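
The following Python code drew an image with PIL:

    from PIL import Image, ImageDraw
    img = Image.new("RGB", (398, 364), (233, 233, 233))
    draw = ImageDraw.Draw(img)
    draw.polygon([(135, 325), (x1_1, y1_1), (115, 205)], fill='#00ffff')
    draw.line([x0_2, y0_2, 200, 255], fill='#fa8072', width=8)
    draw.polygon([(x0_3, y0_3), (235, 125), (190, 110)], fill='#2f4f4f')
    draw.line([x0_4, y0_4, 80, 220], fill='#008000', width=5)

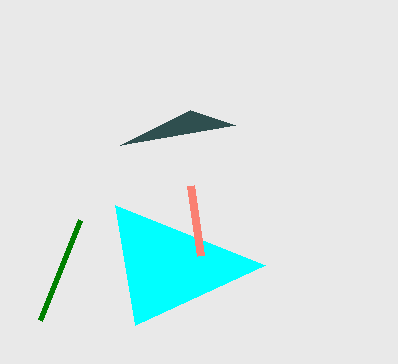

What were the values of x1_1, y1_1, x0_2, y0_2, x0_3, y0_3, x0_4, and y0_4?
x1_1 = 265
y1_1 = 265
x0_2 = 190
y0_2 = 185
x0_3 = 120
y0_3 = 145
x0_4 = 40
y0_4 = 320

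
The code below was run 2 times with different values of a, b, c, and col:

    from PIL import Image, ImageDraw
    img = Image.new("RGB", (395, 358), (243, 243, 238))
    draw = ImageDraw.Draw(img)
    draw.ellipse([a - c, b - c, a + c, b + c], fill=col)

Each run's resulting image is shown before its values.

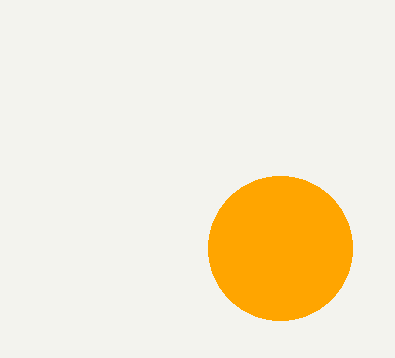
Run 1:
a = 280; b = 248; c = 72; col = 'orange'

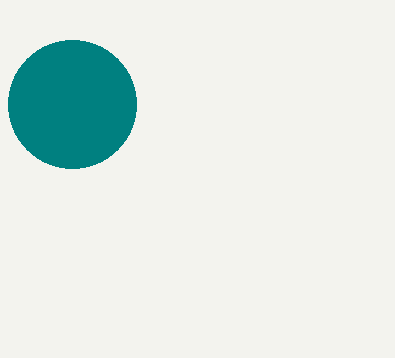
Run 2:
a = 72; b = 104; c = 64; col = 'teal'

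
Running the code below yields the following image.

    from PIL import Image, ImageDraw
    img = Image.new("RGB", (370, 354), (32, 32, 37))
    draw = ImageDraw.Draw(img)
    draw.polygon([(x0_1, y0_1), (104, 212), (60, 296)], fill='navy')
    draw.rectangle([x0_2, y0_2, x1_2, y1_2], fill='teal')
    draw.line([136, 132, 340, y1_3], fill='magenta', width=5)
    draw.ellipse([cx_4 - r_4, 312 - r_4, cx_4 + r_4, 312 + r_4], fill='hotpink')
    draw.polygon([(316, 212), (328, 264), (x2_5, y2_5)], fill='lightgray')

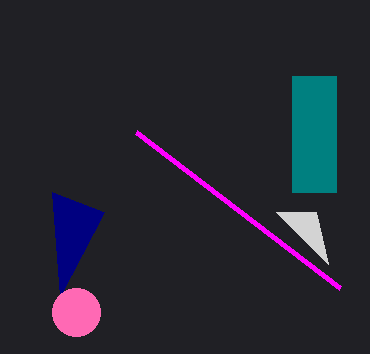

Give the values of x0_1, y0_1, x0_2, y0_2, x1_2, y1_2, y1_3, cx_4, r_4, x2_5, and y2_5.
x0_1 = 52, y0_1 = 192, x0_2 = 292, y0_2 = 76, x1_2 = 336, y1_2 = 192, y1_3 = 288, cx_4 = 76, r_4 = 24, x2_5 = 276, y2_5 = 212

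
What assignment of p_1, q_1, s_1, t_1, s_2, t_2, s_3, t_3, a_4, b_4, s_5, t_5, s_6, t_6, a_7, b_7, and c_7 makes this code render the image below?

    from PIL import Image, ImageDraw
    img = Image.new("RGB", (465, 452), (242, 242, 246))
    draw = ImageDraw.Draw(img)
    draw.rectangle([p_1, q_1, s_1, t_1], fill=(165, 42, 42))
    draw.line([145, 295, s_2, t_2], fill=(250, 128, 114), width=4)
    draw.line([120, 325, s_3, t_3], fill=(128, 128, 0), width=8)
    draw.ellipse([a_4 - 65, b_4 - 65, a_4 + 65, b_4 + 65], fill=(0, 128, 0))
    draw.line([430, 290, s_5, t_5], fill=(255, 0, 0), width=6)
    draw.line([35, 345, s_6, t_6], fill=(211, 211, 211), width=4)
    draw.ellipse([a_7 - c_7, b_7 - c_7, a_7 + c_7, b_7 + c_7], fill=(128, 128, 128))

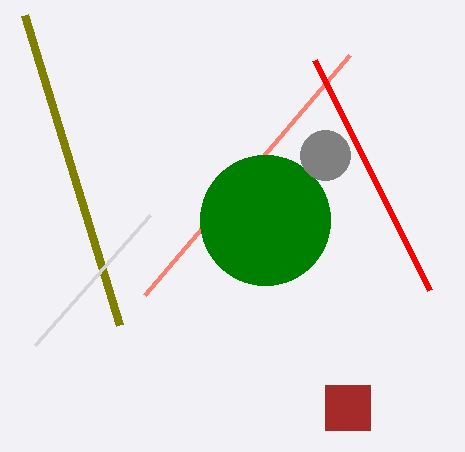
p_1 = 325; q_1 = 385; s_1 = 370; t_1 = 430; s_2 = 350; t_2 = 55; s_3 = 25; t_3 = 15; a_4 = 265; b_4 = 220; s_5 = 315; t_5 = 60; s_6 = 150; t_6 = 215; a_7 = 325; b_7 = 155; c_7 = 25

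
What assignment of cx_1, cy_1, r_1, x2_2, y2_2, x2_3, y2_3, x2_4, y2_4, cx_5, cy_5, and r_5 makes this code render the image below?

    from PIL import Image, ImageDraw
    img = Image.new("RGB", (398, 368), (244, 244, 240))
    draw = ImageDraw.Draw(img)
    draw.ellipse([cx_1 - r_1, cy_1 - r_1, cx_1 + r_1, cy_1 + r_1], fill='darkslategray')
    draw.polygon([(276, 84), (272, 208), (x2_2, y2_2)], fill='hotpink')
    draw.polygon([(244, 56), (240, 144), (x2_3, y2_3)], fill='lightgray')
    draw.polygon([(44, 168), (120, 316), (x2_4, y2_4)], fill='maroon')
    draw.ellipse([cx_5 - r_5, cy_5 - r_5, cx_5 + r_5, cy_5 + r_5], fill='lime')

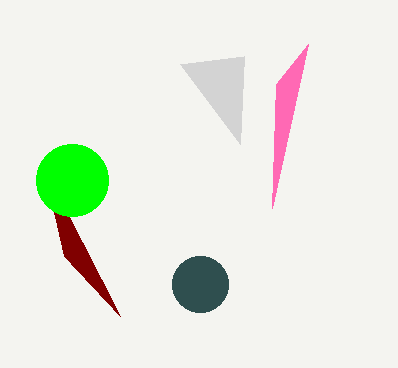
cx_1 = 200; cy_1 = 284; r_1 = 28; x2_2 = 308; y2_2 = 44; x2_3 = 180; y2_3 = 64; x2_4 = 64; y2_4 = 256; cx_5 = 72; cy_5 = 180; r_5 = 36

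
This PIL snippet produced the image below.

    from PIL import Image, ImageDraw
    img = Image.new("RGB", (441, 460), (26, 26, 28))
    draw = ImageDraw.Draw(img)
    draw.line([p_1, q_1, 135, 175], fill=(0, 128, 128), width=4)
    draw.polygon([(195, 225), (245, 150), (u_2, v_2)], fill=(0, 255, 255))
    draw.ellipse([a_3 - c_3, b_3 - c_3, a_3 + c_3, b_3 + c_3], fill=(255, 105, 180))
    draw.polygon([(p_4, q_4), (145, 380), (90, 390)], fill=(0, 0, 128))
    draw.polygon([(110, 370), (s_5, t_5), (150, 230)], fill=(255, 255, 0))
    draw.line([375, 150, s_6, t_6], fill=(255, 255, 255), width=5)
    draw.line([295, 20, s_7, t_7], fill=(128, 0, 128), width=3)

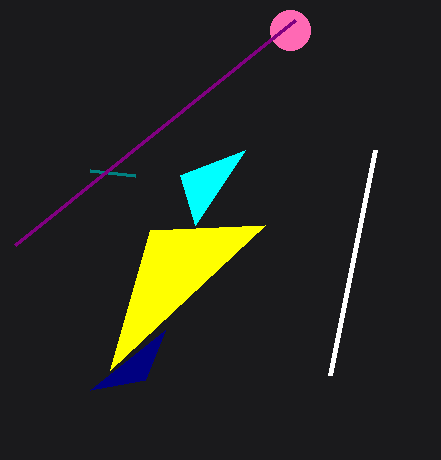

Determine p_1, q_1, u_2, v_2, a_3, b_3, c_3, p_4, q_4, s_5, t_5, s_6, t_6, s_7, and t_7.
p_1 = 90, q_1 = 170, u_2 = 180, v_2 = 175, a_3 = 290, b_3 = 30, c_3 = 20, p_4 = 165, q_4 = 330, s_5 = 265, t_5 = 225, s_6 = 330, t_6 = 375, s_7 = 15, t_7 = 245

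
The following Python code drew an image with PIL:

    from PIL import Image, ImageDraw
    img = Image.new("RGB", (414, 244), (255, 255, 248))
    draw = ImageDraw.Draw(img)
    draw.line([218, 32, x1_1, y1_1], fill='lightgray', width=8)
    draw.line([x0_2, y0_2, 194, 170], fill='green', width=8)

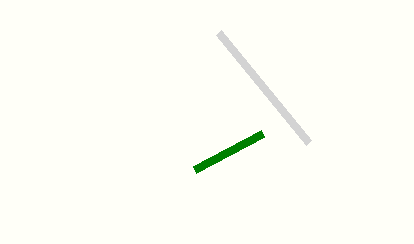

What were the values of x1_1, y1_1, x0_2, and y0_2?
x1_1 = 308
y1_1 = 142
x0_2 = 262
y0_2 = 134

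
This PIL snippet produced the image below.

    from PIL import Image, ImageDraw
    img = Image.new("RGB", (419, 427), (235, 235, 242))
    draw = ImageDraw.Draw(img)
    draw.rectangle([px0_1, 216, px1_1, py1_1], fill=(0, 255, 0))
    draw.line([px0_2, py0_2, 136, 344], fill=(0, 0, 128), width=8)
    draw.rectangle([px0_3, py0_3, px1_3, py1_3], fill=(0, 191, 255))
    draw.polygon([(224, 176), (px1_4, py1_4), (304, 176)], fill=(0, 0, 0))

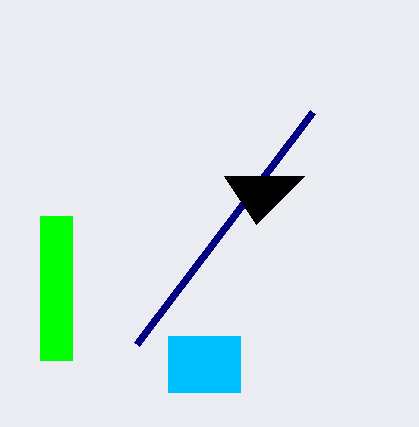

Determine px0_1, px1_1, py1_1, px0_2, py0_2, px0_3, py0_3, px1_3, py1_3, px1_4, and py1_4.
px0_1 = 40
px1_1 = 72
py1_1 = 360
px0_2 = 312
py0_2 = 112
px0_3 = 168
py0_3 = 336
px1_3 = 240
py1_3 = 392
px1_4 = 256
py1_4 = 224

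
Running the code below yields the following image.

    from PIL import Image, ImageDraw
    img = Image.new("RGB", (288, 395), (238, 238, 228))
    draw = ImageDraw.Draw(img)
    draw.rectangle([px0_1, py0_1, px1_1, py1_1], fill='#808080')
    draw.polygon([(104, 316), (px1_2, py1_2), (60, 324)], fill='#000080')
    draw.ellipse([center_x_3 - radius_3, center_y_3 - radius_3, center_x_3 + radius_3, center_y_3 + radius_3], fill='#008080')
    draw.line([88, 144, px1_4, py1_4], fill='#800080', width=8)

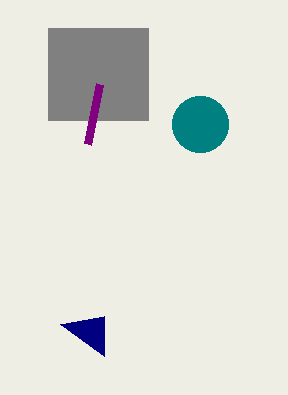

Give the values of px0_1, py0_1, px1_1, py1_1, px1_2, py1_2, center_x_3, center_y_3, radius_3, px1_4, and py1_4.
px0_1 = 48
py0_1 = 28
px1_1 = 148
py1_1 = 120
px1_2 = 104
py1_2 = 356
center_x_3 = 200
center_y_3 = 124
radius_3 = 28
px1_4 = 100
py1_4 = 84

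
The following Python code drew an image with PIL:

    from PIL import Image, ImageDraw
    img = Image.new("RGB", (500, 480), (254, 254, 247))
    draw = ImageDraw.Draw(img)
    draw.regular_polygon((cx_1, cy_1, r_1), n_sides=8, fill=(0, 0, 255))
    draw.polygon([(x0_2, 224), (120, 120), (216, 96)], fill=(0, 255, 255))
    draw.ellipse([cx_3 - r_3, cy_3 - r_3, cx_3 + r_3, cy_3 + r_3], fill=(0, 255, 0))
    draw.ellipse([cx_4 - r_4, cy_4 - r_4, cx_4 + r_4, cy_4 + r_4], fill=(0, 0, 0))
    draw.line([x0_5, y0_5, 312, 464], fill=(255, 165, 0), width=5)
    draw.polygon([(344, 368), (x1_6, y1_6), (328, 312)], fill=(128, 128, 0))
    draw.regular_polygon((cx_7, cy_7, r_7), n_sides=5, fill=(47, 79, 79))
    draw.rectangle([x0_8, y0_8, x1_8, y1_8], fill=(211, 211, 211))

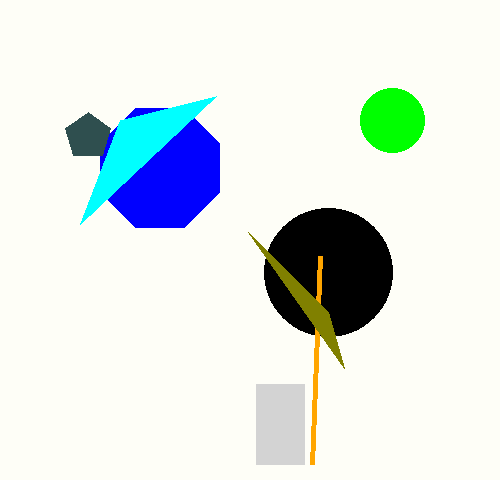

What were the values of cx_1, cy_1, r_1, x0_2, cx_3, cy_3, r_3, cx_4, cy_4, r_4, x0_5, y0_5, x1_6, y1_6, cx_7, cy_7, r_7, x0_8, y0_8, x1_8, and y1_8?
cx_1 = 160, cy_1 = 168, r_1 = 64, x0_2 = 80, cx_3 = 392, cy_3 = 120, r_3 = 32, cx_4 = 328, cy_4 = 272, r_4 = 64, x0_5 = 320, y0_5 = 256, x1_6 = 248, y1_6 = 232, cx_7 = 88, cy_7 = 136, r_7 = 24, x0_8 = 256, y0_8 = 384, x1_8 = 304, y1_8 = 464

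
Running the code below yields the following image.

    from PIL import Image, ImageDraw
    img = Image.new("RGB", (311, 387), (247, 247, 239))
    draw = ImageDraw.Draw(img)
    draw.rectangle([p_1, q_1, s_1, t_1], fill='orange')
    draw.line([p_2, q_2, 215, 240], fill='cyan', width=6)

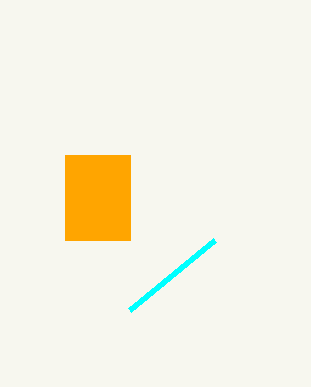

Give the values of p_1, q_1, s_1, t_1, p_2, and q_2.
p_1 = 65
q_1 = 155
s_1 = 130
t_1 = 240
p_2 = 130
q_2 = 310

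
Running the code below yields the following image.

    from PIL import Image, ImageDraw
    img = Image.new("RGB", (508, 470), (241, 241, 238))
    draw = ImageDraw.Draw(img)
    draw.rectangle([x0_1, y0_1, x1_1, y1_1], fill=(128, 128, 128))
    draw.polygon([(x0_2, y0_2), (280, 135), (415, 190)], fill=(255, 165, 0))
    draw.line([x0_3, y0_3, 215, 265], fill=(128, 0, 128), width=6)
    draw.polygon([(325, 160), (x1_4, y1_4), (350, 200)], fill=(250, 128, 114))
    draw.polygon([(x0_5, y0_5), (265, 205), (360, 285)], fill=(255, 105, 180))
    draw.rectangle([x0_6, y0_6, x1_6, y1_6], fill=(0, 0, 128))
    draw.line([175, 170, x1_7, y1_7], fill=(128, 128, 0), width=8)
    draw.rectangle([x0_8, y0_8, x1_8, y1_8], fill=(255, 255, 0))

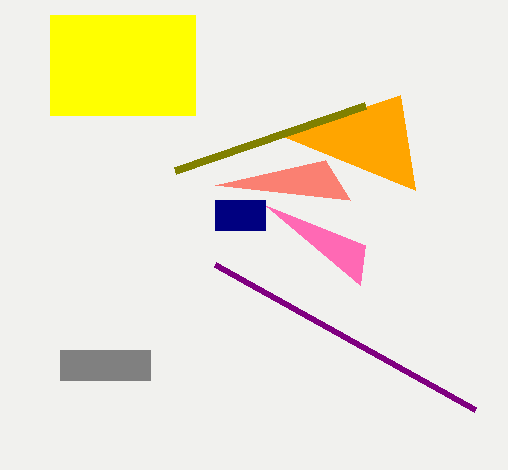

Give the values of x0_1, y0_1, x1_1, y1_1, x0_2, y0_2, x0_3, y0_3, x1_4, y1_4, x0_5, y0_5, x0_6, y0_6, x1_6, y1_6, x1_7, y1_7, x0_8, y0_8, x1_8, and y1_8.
x0_1 = 60
y0_1 = 350
x1_1 = 150
y1_1 = 380
x0_2 = 400
y0_2 = 95
x0_3 = 475
y0_3 = 410
x1_4 = 215
y1_4 = 185
x0_5 = 365
y0_5 = 245
x0_6 = 215
y0_6 = 200
x1_6 = 265
y1_6 = 230
x1_7 = 365
y1_7 = 105
x0_8 = 50
y0_8 = 15
x1_8 = 195
y1_8 = 115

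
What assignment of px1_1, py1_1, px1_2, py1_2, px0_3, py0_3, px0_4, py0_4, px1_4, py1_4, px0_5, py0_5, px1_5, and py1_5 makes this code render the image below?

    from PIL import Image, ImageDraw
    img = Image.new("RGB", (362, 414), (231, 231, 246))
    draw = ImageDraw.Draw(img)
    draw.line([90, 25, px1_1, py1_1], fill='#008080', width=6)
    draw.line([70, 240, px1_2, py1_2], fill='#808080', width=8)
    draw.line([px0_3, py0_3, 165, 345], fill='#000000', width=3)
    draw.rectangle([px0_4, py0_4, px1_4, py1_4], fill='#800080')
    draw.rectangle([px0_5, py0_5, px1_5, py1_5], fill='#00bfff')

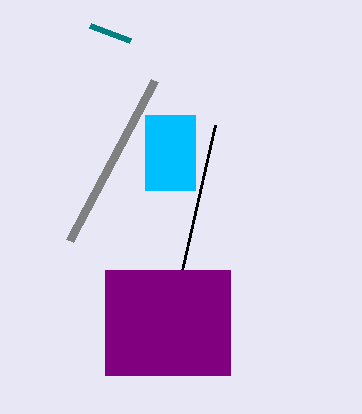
px1_1 = 130; py1_1 = 40; px1_2 = 155; py1_2 = 80; px0_3 = 215; py0_3 = 125; px0_4 = 105; py0_4 = 270; px1_4 = 230; py1_4 = 375; px0_5 = 145; py0_5 = 115; px1_5 = 195; py1_5 = 190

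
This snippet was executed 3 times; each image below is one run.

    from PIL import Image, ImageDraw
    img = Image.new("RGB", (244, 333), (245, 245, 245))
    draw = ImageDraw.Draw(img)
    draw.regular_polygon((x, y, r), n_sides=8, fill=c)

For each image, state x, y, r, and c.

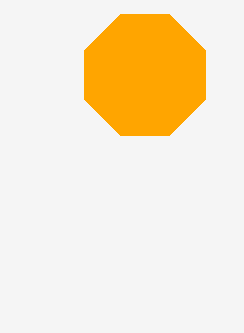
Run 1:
x = 145
y = 75
r = 65
c = 'orange'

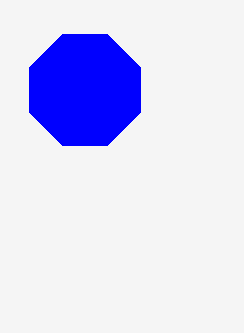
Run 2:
x = 85; y = 90; r = 60; c = 'blue'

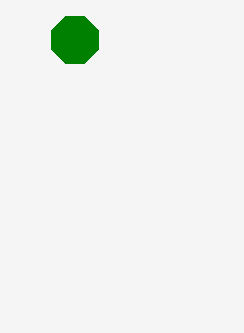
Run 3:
x = 75; y = 40; r = 25; c = 'green'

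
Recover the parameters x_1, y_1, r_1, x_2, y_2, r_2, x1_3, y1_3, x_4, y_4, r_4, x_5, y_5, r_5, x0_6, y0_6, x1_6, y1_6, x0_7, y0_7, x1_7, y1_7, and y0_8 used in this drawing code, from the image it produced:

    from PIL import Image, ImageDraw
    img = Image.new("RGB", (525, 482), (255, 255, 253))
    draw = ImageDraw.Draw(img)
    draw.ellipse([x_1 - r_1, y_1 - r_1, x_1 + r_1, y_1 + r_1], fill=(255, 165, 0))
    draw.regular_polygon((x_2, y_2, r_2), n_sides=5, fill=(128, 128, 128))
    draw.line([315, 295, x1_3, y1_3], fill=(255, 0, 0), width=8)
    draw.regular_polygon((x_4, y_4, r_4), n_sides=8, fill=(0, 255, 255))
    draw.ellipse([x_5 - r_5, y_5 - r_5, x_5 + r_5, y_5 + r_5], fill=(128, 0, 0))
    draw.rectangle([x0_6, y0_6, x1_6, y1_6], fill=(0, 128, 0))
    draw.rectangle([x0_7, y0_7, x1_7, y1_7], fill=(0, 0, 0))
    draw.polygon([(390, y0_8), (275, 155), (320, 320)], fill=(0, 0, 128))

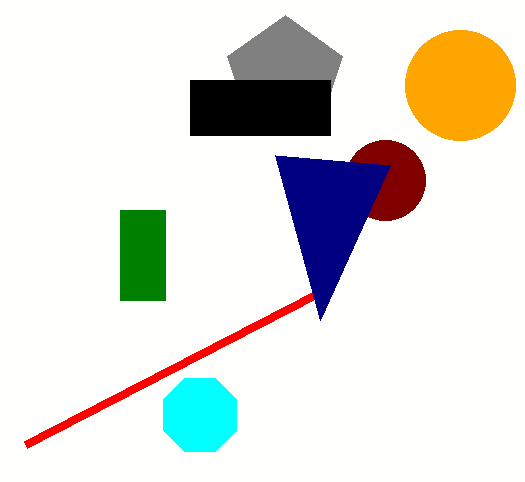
x_1 = 460
y_1 = 85
r_1 = 55
x_2 = 285
y_2 = 75
r_2 = 60
x1_3 = 25
y1_3 = 445
x_4 = 200
y_4 = 415
r_4 = 40
x_5 = 385
y_5 = 180
r_5 = 40
x0_6 = 120
y0_6 = 210
x1_6 = 165
y1_6 = 300
x0_7 = 190
y0_7 = 80
x1_7 = 330
y1_7 = 135
y0_8 = 165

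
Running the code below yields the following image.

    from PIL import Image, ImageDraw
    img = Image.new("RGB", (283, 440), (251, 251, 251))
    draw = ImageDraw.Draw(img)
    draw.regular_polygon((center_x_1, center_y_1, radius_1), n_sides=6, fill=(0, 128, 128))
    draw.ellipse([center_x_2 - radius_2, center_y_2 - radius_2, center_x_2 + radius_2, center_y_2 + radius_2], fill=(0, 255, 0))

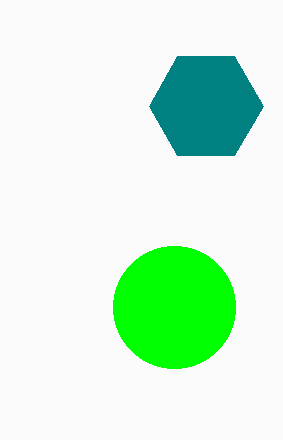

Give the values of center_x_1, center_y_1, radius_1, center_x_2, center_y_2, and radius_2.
center_x_1 = 206
center_y_1 = 106
radius_1 = 57
center_x_2 = 174
center_y_2 = 307
radius_2 = 61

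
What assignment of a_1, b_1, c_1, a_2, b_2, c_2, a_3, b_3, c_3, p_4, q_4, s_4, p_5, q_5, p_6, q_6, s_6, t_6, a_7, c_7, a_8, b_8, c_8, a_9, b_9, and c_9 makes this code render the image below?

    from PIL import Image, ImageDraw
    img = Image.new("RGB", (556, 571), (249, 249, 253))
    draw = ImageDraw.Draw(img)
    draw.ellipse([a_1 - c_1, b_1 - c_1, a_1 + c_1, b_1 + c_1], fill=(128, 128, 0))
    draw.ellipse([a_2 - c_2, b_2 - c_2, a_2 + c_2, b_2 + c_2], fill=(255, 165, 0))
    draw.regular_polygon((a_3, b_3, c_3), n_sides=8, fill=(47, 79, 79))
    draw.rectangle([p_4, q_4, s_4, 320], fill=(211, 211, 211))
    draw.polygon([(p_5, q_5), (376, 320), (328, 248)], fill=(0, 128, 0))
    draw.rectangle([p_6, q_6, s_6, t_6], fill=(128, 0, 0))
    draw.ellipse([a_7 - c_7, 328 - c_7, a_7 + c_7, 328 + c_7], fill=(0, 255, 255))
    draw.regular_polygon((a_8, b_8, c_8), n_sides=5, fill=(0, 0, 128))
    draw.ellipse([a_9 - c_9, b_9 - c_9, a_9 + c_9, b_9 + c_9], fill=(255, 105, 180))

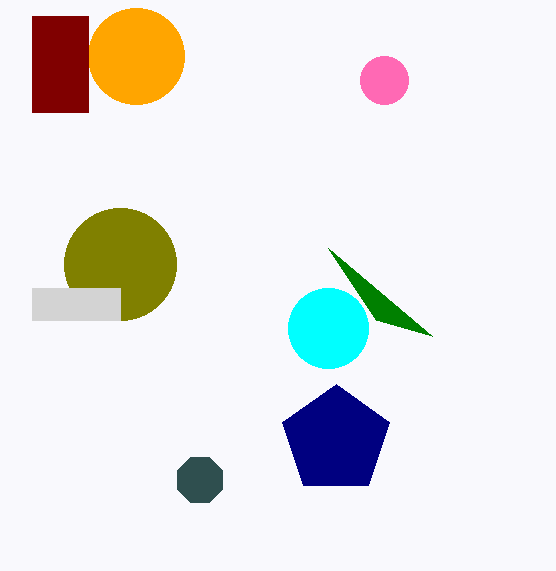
a_1 = 120; b_1 = 264; c_1 = 56; a_2 = 136; b_2 = 56; c_2 = 48; a_3 = 200; b_3 = 480; c_3 = 24; p_4 = 32; q_4 = 288; s_4 = 120; p_5 = 432; q_5 = 336; p_6 = 32; q_6 = 16; s_6 = 88; t_6 = 112; a_7 = 328; c_7 = 40; a_8 = 336; b_8 = 440; c_8 = 56; a_9 = 384; b_9 = 80; c_9 = 24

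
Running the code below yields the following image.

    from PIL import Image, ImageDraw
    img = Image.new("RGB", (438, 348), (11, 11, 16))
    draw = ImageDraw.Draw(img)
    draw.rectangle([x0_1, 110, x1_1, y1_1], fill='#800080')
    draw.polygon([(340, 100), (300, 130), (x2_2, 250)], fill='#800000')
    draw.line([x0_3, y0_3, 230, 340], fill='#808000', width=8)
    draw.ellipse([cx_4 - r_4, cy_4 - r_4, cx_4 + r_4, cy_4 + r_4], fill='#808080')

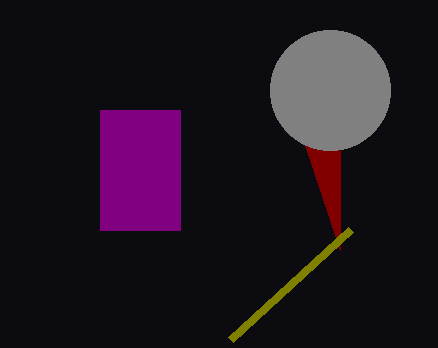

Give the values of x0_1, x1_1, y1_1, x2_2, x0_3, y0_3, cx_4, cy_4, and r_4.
x0_1 = 100, x1_1 = 180, y1_1 = 230, x2_2 = 340, x0_3 = 350, y0_3 = 230, cx_4 = 330, cy_4 = 90, r_4 = 60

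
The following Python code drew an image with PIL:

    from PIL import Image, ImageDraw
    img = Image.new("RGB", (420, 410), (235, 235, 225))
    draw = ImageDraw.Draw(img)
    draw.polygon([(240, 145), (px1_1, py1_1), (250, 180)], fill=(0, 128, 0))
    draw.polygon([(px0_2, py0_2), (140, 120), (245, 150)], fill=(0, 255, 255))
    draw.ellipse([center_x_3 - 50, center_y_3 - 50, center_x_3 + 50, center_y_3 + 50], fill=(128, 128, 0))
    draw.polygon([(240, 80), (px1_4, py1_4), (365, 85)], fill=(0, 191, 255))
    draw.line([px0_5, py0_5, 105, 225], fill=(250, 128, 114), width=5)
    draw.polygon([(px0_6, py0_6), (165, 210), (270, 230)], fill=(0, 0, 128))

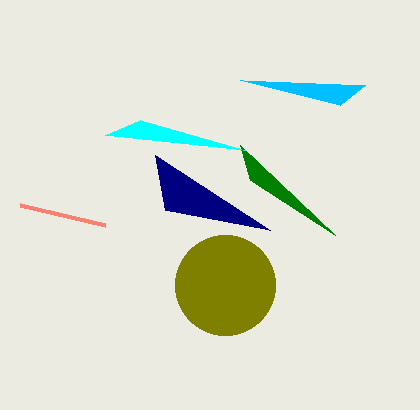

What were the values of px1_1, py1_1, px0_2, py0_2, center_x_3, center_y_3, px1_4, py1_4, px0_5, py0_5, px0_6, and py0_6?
px1_1 = 335
py1_1 = 235
px0_2 = 105
py0_2 = 135
center_x_3 = 225
center_y_3 = 285
px1_4 = 340
py1_4 = 105
px0_5 = 20
py0_5 = 205
px0_6 = 155
py0_6 = 155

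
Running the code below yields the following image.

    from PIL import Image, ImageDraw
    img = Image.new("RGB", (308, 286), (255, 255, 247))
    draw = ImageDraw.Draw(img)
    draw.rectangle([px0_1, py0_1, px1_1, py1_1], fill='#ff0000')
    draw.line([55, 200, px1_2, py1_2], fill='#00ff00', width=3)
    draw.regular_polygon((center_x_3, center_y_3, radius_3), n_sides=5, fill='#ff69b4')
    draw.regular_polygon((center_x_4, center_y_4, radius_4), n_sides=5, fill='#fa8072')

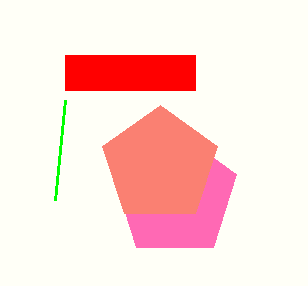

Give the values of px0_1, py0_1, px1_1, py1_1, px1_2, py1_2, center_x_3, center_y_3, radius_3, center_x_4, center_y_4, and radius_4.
px0_1 = 65, py0_1 = 55, px1_1 = 195, py1_1 = 90, px1_2 = 65, py1_2 = 100, center_x_3 = 175, center_y_3 = 195, radius_3 = 65, center_x_4 = 160, center_y_4 = 165, radius_4 = 60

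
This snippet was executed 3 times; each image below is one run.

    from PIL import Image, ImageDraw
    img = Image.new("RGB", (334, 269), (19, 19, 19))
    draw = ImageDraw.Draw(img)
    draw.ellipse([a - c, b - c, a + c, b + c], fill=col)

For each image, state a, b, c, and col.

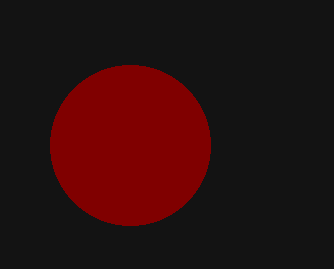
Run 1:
a = 130; b = 145; c = 80; col = 'maroon'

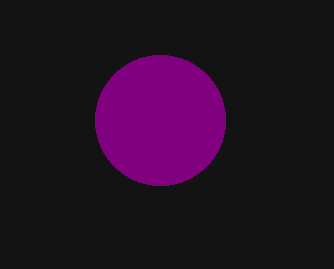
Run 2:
a = 160
b = 120
c = 65
col = 'purple'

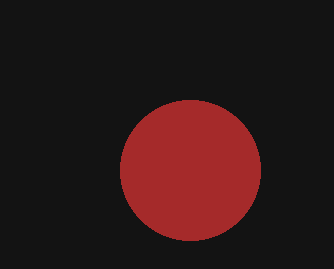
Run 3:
a = 190; b = 170; c = 70; col = 'brown'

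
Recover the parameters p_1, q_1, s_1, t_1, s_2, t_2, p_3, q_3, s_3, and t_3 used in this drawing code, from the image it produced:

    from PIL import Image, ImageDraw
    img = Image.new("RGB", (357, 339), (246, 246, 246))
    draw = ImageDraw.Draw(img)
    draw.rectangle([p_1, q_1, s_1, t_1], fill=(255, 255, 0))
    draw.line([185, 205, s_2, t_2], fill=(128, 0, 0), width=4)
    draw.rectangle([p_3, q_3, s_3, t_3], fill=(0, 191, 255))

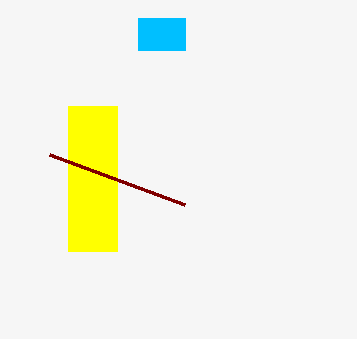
p_1 = 68; q_1 = 106; s_1 = 117; t_1 = 251; s_2 = 50; t_2 = 155; p_3 = 138; q_3 = 18; s_3 = 185; t_3 = 50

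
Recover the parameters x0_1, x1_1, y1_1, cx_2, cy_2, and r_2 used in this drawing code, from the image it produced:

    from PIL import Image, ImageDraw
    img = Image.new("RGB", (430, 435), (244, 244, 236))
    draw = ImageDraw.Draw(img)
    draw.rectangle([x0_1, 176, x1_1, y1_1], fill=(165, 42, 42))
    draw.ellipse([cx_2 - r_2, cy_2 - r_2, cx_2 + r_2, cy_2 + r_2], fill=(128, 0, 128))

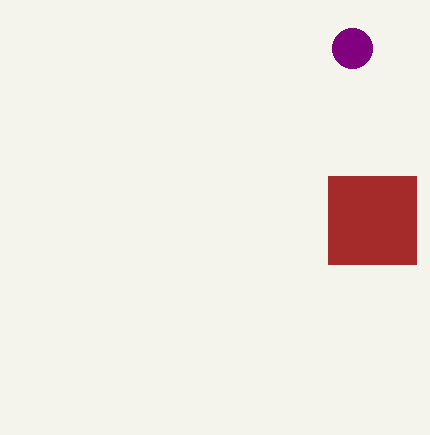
x0_1 = 328, x1_1 = 416, y1_1 = 264, cx_2 = 352, cy_2 = 48, r_2 = 20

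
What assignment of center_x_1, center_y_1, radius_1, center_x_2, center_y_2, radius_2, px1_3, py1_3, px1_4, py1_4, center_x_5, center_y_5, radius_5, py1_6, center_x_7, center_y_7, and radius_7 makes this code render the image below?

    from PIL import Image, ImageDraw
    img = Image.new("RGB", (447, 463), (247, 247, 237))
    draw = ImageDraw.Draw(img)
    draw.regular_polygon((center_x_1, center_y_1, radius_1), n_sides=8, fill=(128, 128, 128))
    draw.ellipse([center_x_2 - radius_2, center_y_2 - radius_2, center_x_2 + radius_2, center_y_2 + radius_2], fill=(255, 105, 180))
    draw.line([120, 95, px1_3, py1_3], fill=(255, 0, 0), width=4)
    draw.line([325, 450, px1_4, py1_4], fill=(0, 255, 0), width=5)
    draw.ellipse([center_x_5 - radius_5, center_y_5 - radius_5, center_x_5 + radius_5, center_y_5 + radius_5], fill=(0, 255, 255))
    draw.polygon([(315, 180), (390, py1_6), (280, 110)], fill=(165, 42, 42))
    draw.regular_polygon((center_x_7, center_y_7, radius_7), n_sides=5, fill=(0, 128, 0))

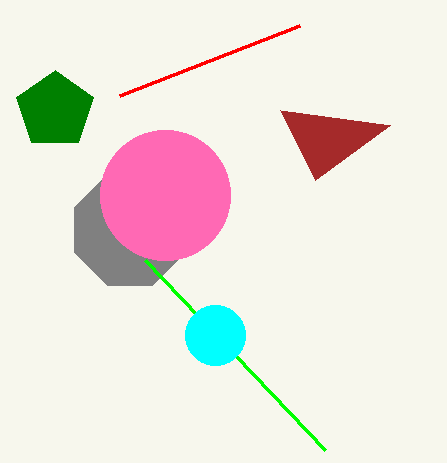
center_x_1 = 130; center_y_1 = 230; radius_1 = 60; center_x_2 = 165; center_y_2 = 195; radius_2 = 65; px1_3 = 300; py1_3 = 25; px1_4 = 145; py1_4 = 260; center_x_5 = 215; center_y_5 = 335; radius_5 = 30; py1_6 = 125; center_x_7 = 55; center_y_7 = 110; radius_7 = 40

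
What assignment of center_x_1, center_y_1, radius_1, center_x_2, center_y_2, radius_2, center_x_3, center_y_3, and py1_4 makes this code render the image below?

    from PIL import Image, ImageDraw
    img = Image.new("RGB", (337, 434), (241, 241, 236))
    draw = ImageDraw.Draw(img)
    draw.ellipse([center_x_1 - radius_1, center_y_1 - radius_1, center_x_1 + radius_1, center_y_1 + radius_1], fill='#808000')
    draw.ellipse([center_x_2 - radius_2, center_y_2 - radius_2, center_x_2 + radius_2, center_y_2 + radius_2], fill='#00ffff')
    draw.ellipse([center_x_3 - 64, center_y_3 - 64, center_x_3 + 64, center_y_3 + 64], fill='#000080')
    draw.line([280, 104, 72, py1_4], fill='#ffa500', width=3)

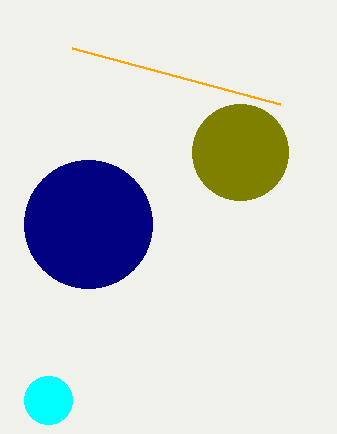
center_x_1 = 240; center_y_1 = 152; radius_1 = 48; center_x_2 = 48; center_y_2 = 400; radius_2 = 24; center_x_3 = 88; center_y_3 = 224; py1_4 = 48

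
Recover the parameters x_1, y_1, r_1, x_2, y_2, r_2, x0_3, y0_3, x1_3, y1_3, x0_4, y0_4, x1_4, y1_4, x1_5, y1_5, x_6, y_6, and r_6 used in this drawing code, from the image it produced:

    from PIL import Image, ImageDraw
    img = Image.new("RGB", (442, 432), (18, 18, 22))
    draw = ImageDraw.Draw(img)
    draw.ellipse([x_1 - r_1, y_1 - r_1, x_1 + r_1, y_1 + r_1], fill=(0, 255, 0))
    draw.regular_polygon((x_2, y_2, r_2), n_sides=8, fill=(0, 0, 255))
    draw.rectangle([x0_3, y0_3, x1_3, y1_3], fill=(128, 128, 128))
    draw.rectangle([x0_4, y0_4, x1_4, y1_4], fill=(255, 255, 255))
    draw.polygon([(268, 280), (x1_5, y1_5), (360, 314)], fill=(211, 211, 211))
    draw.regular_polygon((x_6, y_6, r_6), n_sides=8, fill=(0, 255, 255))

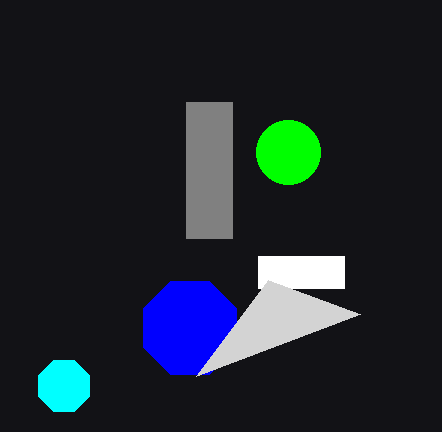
x_1 = 288, y_1 = 152, r_1 = 32, x_2 = 190, y_2 = 328, r_2 = 50, x0_3 = 186, y0_3 = 102, x1_3 = 232, y1_3 = 238, x0_4 = 258, y0_4 = 256, x1_4 = 344, y1_4 = 288, x1_5 = 196, y1_5 = 376, x_6 = 64, y_6 = 386, r_6 = 28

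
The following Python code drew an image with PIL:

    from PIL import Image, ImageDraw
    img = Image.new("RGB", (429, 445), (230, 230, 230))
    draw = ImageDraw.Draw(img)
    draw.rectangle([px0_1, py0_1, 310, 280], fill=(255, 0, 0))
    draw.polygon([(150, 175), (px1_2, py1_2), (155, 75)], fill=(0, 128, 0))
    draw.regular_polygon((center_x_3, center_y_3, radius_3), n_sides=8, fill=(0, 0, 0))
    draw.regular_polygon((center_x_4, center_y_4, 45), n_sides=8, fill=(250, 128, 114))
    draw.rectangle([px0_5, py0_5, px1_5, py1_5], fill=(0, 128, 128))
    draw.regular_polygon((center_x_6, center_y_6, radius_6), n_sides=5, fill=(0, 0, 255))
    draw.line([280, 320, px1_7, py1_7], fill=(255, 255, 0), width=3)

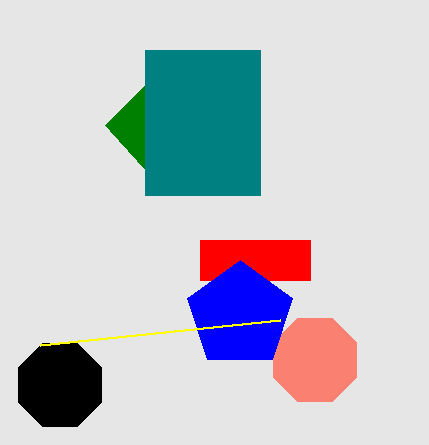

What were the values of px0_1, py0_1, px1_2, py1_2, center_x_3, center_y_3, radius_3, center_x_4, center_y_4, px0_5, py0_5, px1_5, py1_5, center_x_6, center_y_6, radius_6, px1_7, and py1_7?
px0_1 = 200
py0_1 = 240
px1_2 = 105
py1_2 = 125
center_x_3 = 60
center_y_3 = 385
radius_3 = 45
center_x_4 = 315
center_y_4 = 360
px0_5 = 145
py0_5 = 50
px1_5 = 260
py1_5 = 195
center_x_6 = 240
center_y_6 = 315
radius_6 = 55
px1_7 = 40
py1_7 = 345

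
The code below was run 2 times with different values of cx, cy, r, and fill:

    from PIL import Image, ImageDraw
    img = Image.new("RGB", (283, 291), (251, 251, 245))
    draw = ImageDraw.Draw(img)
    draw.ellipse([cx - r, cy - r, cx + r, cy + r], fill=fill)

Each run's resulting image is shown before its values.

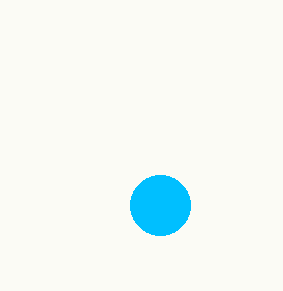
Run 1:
cx = 160; cy = 205; r = 30; fill = 'deepskyblue'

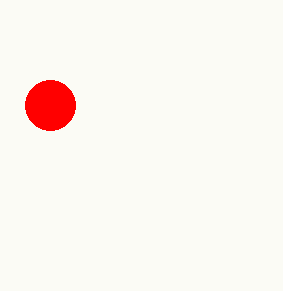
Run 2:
cx = 50; cy = 105; r = 25; fill = 'red'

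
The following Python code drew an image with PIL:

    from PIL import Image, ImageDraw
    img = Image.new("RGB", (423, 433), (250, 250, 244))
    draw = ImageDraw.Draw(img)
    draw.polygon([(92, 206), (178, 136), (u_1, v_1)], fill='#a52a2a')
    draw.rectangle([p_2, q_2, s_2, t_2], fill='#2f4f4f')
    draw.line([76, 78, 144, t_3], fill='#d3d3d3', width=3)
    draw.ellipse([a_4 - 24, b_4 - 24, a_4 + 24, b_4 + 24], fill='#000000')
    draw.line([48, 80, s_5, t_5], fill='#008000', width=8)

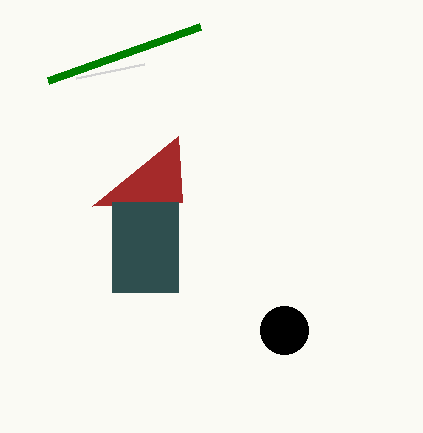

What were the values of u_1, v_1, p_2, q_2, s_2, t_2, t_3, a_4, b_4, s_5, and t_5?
u_1 = 182; v_1 = 202; p_2 = 112; q_2 = 202; s_2 = 178; t_2 = 292; t_3 = 64; a_4 = 284; b_4 = 330; s_5 = 200; t_5 = 26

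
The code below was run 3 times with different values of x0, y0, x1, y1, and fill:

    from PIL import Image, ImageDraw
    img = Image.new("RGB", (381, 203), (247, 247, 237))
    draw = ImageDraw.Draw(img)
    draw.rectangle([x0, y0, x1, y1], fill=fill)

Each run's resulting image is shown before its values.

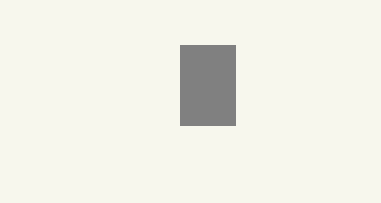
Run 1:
x0 = 180, y0 = 45, x1 = 235, y1 = 125, fill = 'gray'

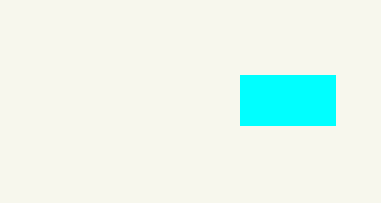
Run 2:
x0 = 240
y0 = 75
x1 = 335
y1 = 125
fill = 'cyan'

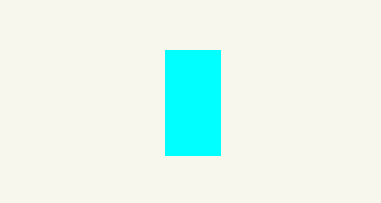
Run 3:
x0 = 165
y0 = 50
x1 = 220
y1 = 155
fill = 'cyan'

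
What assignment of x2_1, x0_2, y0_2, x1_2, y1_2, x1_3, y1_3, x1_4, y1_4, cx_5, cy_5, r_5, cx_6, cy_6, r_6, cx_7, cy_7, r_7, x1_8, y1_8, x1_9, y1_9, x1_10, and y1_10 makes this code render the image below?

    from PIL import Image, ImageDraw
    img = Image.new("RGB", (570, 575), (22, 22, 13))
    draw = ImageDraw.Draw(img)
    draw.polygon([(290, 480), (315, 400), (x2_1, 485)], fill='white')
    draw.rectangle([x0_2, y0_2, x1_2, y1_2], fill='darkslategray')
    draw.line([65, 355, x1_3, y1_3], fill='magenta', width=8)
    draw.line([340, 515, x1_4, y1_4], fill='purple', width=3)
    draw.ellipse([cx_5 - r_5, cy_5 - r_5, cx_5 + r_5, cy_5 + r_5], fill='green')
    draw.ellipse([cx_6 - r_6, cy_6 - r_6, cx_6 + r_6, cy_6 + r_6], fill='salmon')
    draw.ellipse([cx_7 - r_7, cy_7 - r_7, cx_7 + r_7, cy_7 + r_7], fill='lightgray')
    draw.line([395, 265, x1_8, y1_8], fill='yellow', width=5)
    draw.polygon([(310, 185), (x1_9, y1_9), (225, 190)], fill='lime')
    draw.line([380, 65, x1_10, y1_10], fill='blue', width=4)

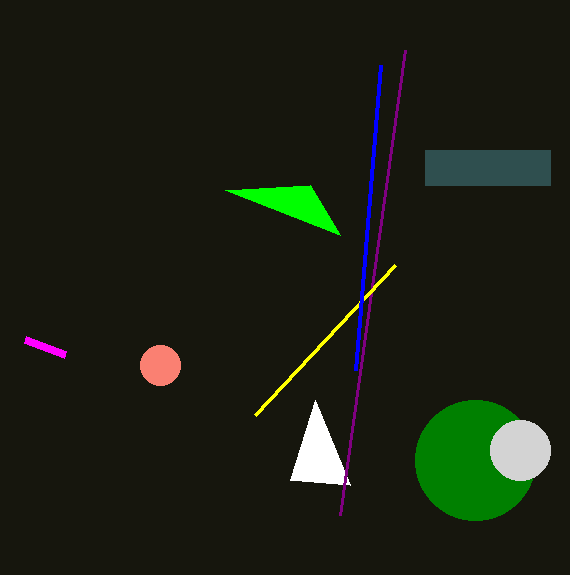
x2_1 = 350; x0_2 = 425; y0_2 = 150; x1_2 = 550; y1_2 = 185; x1_3 = 25; y1_3 = 340; x1_4 = 405; y1_4 = 50; cx_5 = 475; cy_5 = 460; r_5 = 60; cx_6 = 160; cy_6 = 365; r_6 = 20; cx_7 = 520; cy_7 = 450; r_7 = 30; x1_8 = 255; y1_8 = 415; x1_9 = 340; y1_9 = 235; x1_10 = 355; y1_10 = 370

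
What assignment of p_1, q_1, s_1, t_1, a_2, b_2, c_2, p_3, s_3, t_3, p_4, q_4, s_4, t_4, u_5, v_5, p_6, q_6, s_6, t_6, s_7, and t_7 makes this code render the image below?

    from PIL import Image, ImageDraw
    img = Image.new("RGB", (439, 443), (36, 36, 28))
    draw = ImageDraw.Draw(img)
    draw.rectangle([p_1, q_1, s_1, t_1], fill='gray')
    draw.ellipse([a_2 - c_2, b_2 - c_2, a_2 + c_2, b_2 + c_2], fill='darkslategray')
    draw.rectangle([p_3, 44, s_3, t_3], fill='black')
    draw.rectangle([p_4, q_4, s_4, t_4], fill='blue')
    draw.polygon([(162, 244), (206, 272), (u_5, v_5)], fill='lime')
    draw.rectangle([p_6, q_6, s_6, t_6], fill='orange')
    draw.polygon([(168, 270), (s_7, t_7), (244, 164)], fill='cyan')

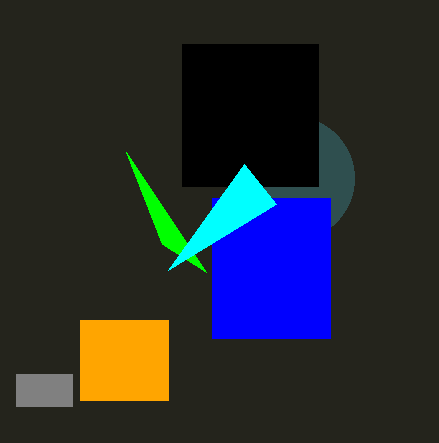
p_1 = 16
q_1 = 374
s_1 = 72
t_1 = 406
a_2 = 292
b_2 = 178
c_2 = 62
p_3 = 182
s_3 = 318
t_3 = 186
p_4 = 212
q_4 = 198
s_4 = 330
t_4 = 338
u_5 = 126
v_5 = 152
p_6 = 80
q_6 = 320
s_6 = 168
t_6 = 400
s_7 = 276
t_7 = 204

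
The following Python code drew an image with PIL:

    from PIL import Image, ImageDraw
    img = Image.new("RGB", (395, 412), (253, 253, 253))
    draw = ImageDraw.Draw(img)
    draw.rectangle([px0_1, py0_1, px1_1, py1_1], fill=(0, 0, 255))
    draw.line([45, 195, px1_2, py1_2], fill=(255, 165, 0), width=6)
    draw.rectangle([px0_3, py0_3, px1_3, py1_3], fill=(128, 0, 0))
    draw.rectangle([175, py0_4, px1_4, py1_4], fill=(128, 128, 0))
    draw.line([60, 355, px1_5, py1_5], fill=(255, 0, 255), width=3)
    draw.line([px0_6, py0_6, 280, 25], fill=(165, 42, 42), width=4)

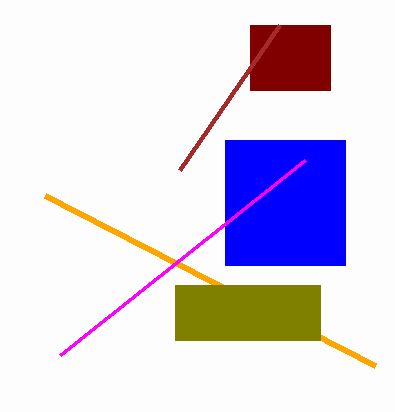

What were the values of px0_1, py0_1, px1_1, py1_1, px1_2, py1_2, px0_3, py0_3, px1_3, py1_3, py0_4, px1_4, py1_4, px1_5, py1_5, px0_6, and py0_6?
px0_1 = 225; py0_1 = 140; px1_1 = 345; py1_1 = 265; px1_2 = 375; py1_2 = 365; px0_3 = 250; py0_3 = 25; px1_3 = 330; py1_3 = 90; py0_4 = 285; px1_4 = 320; py1_4 = 340; px1_5 = 305; py1_5 = 160; px0_6 = 180; py0_6 = 170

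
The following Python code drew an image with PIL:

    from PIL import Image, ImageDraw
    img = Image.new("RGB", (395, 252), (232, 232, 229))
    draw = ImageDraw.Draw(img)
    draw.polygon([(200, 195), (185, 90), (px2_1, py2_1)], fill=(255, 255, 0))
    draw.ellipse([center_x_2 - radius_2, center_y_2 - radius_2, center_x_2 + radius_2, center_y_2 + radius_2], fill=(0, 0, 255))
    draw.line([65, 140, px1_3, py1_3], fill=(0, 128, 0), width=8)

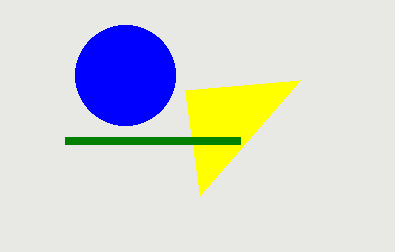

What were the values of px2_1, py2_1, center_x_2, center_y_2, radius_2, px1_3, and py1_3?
px2_1 = 300, py2_1 = 80, center_x_2 = 125, center_y_2 = 75, radius_2 = 50, px1_3 = 240, py1_3 = 140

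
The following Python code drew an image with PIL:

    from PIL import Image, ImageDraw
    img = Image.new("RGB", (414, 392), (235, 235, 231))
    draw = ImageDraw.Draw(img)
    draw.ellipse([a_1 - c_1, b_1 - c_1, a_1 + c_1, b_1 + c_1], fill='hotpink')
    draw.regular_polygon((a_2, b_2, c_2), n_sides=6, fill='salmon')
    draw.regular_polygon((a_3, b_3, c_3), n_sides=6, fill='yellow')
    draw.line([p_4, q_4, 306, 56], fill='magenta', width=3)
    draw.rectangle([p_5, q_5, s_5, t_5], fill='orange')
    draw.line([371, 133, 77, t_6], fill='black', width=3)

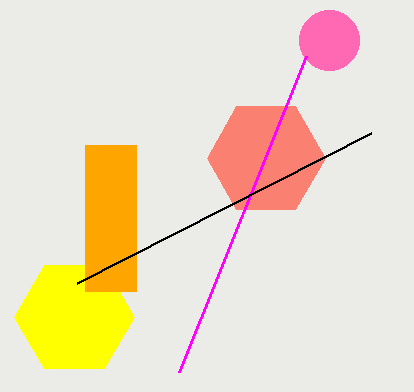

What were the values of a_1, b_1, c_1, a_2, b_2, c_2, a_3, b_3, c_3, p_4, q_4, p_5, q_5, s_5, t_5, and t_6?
a_1 = 329, b_1 = 40, c_1 = 30, a_2 = 266, b_2 = 158, c_2 = 59, a_3 = 74, b_3 = 317, c_3 = 60, p_4 = 179, q_4 = 372, p_5 = 85, q_5 = 145, s_5 = 136, t_5 = 291, t_6 = 283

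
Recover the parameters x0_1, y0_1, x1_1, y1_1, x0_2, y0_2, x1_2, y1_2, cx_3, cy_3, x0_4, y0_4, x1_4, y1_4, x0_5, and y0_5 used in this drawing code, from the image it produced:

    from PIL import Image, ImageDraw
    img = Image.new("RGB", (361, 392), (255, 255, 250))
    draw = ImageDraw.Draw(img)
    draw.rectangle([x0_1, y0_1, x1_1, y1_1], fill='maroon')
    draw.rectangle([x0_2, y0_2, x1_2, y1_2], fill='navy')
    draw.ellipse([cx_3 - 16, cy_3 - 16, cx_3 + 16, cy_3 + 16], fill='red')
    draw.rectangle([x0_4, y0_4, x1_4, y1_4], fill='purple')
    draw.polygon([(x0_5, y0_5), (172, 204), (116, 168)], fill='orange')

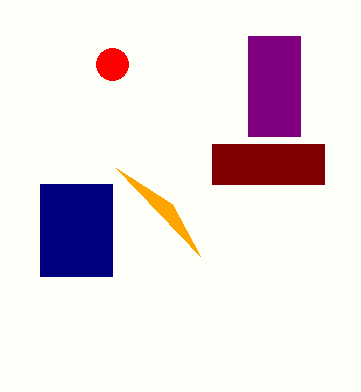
x0_1 = 212, y0_1 = 144, x1_1 = 324, y1_1 = 184, x0_2 = 40, y0_2 = 184, x1_2 = 112, y1_2 = 276, cx_3 = 112, cy_3 = 64, x0_4 = 248, y0_4 = 36, x1_4 = 300, y1_4 = 136, x0_5 = 200, y0_5 = 256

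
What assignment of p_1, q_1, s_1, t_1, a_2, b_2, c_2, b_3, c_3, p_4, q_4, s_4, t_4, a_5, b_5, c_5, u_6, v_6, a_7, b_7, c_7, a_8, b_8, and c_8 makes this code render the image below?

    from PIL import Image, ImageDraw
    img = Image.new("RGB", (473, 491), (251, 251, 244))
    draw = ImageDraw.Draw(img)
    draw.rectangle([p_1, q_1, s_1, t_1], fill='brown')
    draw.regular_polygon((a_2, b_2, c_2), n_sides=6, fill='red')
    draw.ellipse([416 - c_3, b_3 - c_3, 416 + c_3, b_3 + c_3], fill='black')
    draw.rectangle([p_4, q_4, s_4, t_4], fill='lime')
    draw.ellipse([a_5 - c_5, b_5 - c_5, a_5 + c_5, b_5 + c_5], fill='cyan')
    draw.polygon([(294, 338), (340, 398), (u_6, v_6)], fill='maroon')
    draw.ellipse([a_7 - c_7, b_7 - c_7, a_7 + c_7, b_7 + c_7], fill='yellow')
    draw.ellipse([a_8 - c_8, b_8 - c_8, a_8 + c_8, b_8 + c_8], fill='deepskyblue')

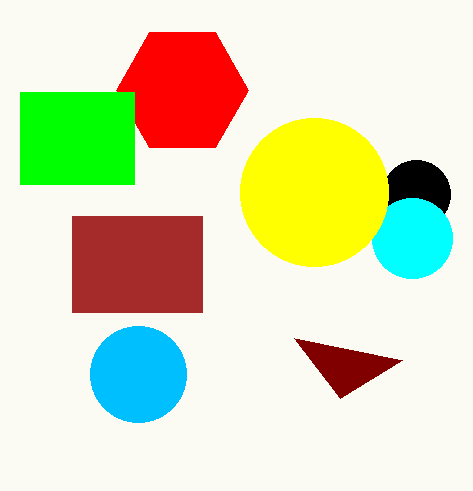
p_1 = 72
q_1 = 216
s_1 = 202
t_1 = 312
a_2 = 182
b_2 = 90
c_2 = 66
b_3 = 194
c_3 = 34
p_4 = 20
q_4 = 92
s_4 = 134
t_4 = 184
a_5 = 412
b_5 = 238
c_5 = 40
u_6 = 402
v_6 = 360
a_7 = 314
b_7 = 192
c_7 = 74
a_8 = 138
b_8 = 374
c_8 = 48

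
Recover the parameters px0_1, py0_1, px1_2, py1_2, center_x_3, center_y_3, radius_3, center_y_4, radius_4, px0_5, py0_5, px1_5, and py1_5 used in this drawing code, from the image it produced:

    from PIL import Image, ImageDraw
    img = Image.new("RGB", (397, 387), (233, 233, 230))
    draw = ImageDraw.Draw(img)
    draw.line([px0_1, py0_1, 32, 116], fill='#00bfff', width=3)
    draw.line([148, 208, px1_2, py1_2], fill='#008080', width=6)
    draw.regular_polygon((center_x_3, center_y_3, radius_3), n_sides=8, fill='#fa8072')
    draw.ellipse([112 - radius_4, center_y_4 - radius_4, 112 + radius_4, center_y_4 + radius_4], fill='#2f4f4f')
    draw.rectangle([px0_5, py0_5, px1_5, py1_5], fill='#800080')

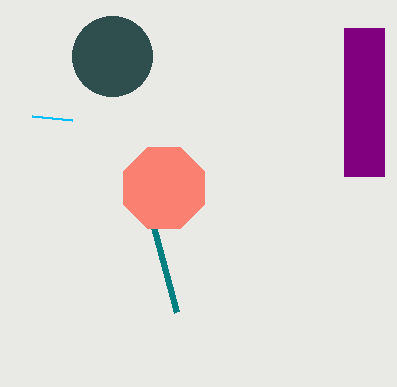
px0_1 = 72
py0_1 = 120
px1_2 = 176
py1_2 = 312
center_x_3 = 164
center_y_3 = 188
radius_3 = 44
center_y_4 = 56
radius_4 = 40
px0_5 = 344
py0_5 = 28
px1_5 = 384
py1_5 = 176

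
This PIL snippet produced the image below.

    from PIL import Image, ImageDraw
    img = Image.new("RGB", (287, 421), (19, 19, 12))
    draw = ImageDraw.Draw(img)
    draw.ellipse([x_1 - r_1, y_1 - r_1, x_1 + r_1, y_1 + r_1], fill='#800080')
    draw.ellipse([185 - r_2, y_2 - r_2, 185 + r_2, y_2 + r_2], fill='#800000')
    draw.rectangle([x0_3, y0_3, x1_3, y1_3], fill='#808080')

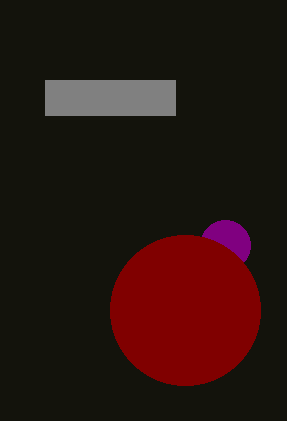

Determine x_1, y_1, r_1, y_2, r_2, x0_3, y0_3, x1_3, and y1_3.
x_1 = 225
y_1 = 245
r_1 = 25
y_2 = 310
r_2 = 75
x0_3 = 45
y0_3 = 80
x1_3 = 175
y1_3 = 115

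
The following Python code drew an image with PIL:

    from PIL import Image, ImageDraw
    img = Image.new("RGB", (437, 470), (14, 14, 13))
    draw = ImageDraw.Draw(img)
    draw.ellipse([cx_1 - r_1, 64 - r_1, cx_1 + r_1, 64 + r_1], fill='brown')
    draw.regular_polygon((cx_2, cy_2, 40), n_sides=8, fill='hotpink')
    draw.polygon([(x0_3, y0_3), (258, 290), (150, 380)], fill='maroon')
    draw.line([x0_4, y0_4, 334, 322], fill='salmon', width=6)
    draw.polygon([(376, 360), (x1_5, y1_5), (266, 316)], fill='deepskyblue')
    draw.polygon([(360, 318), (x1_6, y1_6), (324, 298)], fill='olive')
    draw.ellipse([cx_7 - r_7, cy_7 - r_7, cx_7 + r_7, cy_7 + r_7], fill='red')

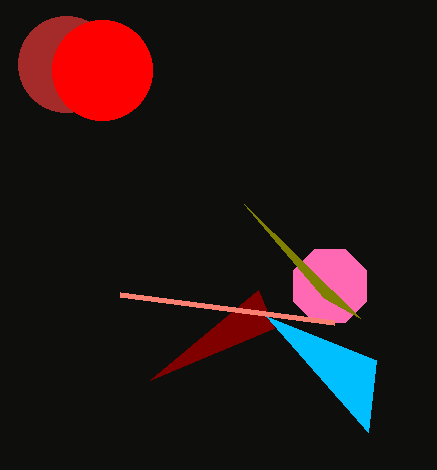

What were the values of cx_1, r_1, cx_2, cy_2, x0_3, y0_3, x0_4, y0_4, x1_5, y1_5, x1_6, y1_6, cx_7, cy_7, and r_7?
cx_1 = 66; r_1 = 48; cx_2 = 330; cy_2 = 286; x0_3 = 274; y0_3 = 328; x0_4 = 120; y0_4 = 294; x1_5 = 368; y1_5 = 432; x1_6 = 244; y1_6 = 204; cx_7 = 102; cy_7 = 70; r_7 = 50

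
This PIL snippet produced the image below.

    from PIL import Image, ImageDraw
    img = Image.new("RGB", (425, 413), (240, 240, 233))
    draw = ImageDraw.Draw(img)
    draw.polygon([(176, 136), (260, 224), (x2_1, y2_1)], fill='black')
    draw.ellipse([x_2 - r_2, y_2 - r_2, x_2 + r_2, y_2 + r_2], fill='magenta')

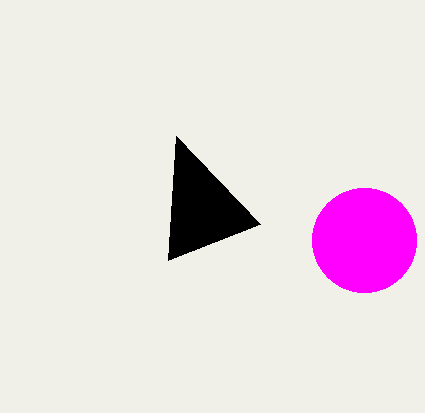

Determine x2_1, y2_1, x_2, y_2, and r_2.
x2_1 = 168
y2_1 = 260
x_2 = 364
y_2 = 240
r_2 = 52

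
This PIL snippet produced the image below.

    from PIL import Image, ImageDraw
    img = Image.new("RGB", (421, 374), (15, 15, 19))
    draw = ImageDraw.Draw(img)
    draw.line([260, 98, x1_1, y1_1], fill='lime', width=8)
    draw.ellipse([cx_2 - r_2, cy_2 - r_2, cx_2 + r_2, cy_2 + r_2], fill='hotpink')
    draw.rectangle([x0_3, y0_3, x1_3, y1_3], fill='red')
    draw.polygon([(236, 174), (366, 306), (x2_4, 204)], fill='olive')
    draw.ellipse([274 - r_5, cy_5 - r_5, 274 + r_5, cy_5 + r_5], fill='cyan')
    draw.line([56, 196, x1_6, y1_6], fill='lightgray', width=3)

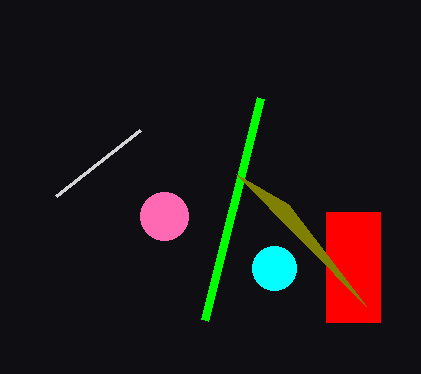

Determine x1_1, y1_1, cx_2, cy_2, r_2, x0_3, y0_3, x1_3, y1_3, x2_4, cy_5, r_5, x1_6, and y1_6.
x1_1 = 204, y1_1 = 320, cx_2 = 164, cy_2 = 216, r_2 = 24, x0_3 = 326, y0_3 = 212, x1_3 = 380, y1_3 = 322, x2_4 = 288, cy_5 = 268, r_5 = 22, x1_6 = 140, y1_6 = 130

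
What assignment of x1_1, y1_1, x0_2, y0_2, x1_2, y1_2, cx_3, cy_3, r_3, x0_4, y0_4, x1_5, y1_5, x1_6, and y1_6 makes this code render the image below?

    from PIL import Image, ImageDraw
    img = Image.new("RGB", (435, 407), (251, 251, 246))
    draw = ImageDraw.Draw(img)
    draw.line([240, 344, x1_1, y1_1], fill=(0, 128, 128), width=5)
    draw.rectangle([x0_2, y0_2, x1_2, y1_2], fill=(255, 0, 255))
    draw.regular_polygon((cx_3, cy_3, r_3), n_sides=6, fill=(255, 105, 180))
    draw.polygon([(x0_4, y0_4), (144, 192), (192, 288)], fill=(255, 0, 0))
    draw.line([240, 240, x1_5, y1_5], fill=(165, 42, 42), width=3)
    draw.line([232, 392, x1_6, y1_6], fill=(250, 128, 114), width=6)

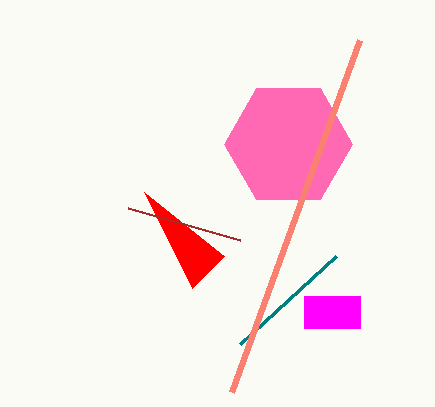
x1_1 = 336
y1_1 = 256
x0_2 = 304
y0_2 = 296
x1_2 = 360
y1_2 = 328
cx_3 = 288
cy_3 = 144
r_3 = 64
x0_4 = 224
y0_4 = 256
x1_5 = 128
y1_5 = 208
x1_6 = 360
y1_6 = 40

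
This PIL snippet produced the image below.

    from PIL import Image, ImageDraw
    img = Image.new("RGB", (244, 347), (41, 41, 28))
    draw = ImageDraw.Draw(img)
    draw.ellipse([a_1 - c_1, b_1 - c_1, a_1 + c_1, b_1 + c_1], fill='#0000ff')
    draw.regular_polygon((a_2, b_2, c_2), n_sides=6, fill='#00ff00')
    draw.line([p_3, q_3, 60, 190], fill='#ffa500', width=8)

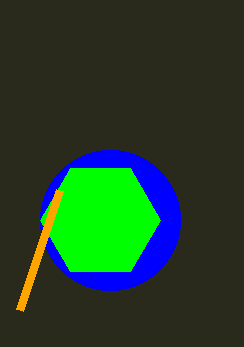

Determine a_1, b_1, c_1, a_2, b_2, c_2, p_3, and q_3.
a_1 = 110; b_1 = 220; c_1 = 70; a_2 = 100; b_2 = 220; c_2 = 60; p_3 = 20; q_3 = 310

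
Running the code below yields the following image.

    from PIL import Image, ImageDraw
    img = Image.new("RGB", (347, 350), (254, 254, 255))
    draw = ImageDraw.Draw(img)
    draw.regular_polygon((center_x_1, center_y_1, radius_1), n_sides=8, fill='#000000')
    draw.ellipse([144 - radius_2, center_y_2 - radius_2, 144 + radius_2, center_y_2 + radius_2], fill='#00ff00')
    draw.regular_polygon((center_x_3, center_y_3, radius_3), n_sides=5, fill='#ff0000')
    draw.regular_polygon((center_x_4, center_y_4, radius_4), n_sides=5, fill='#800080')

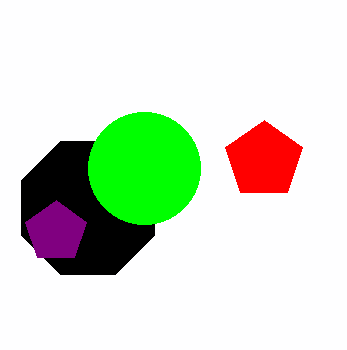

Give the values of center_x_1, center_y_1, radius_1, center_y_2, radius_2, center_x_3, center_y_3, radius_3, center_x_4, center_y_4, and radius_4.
center_x_1 = 88, center_y_1 = 208, radius_1 = 72, center_y_2 = 168, radius_2 = 56, center_x_3 = 264, center_y_3 = 160, radius_3 = 40, center_x_4 = 56, center_y_4 = 232, radius_4 = 32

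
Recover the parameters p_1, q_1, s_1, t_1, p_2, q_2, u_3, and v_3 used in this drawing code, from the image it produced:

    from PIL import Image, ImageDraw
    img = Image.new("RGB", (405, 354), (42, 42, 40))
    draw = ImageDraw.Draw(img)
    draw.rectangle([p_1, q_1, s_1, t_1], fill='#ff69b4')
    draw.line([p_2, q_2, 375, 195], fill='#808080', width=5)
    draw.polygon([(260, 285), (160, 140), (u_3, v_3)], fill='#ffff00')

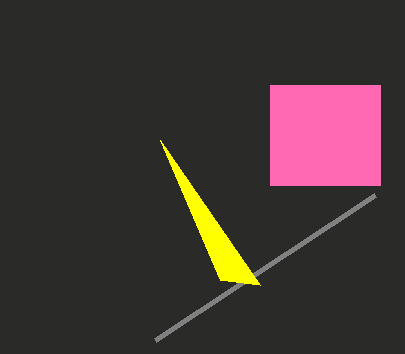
p_1 = 270, q_1 = 85, s_1 = 380, t_1 = 185, p_2 = 155, q_2 = 340, u_3 = 220, v_3 = 280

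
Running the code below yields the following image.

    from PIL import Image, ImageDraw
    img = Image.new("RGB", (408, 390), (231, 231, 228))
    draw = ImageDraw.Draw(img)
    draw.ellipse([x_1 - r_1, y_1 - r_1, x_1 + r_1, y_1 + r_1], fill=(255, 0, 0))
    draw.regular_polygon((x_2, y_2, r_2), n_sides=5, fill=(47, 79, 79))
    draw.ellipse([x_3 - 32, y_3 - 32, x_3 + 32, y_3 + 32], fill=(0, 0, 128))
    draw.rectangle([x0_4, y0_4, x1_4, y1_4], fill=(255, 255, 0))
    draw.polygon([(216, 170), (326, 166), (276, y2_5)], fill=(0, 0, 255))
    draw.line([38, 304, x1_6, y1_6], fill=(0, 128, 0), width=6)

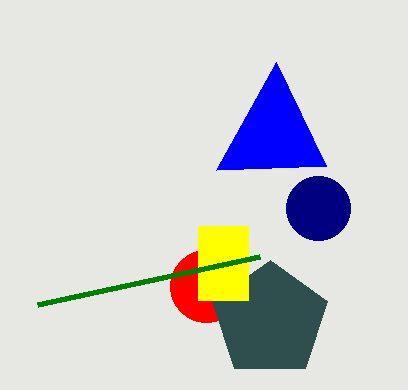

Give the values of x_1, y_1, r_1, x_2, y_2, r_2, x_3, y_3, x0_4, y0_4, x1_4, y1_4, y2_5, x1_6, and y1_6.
x_1 = 206, y_1 = 286, r_1 = 36, x_2 = 270, y_2 = 320, r_2 = 60, x_3 = 318, y_3 = 208, x0_4 = 198, y0_4 = 226, x1_4 = 248, y1_4 = 300, y2_5 = 62, x1_6 = 260, y1_6 = 256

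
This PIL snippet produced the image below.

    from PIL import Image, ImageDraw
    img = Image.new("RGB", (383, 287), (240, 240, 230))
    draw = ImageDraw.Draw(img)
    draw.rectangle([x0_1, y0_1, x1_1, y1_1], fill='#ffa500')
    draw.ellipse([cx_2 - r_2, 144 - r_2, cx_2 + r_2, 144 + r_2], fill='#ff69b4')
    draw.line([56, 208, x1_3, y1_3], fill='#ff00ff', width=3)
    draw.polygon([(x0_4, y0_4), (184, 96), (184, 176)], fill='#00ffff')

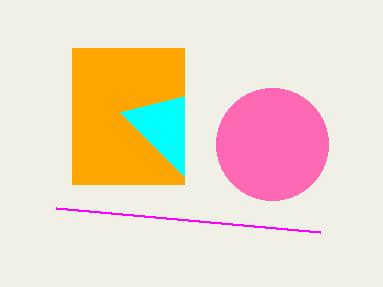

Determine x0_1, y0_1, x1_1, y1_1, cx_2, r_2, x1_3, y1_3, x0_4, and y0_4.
x0_1 = 72
y0_1 = 48
x1_1 = 184
y1_1 = 184
cx_2 = 272
r_2 = 56
x1_3 = 320
y1_3 = 232
x0_4 = 120
y0_4 = 112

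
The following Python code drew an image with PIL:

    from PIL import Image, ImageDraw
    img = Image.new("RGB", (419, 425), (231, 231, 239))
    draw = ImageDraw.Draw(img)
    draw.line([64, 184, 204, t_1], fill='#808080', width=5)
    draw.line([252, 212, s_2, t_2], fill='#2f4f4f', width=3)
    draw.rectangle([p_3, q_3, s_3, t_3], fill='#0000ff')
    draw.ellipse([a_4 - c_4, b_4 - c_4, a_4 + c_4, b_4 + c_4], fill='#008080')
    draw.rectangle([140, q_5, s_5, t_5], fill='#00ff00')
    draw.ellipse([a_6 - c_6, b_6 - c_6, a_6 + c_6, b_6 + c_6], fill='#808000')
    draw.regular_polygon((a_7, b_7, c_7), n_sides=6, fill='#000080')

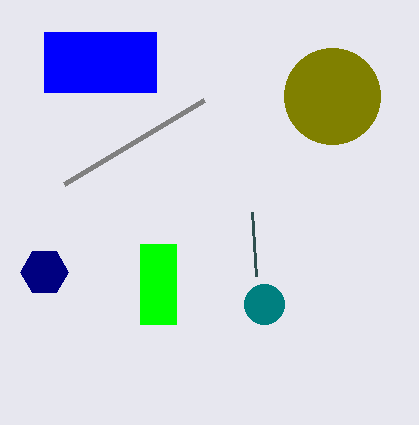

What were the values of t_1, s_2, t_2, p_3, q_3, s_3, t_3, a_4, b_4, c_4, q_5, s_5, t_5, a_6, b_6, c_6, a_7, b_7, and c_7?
t_1 = 100, s_2 = 256, t_2 = 276, p_3 = 44, q_3 = 32, s_3 = 156, t_3 = 92, a_4 = 264, b_4 = 304, c_4 = 20, q_5 = 244, s_5 = 176, t_5 = 324, a_6 = 332, b_6 = 96, c_6 = 48, a_7 = 44, b_7 = 272, c_7 = 24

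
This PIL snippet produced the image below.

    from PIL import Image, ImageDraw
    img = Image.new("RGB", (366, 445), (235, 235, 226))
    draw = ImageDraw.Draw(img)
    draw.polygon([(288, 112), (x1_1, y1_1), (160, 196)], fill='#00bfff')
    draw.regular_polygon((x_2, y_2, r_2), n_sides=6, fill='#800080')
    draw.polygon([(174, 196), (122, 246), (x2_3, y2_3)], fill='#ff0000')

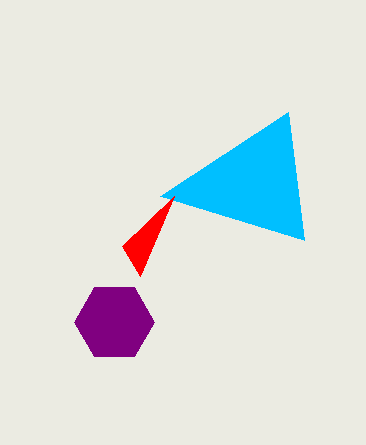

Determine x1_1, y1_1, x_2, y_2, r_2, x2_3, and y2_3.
x1_1 = 304
y1_1 = 240
x_2 = 114
y_2 = 322
r_2 = 40
x2_3 = 140
y2_3 = 276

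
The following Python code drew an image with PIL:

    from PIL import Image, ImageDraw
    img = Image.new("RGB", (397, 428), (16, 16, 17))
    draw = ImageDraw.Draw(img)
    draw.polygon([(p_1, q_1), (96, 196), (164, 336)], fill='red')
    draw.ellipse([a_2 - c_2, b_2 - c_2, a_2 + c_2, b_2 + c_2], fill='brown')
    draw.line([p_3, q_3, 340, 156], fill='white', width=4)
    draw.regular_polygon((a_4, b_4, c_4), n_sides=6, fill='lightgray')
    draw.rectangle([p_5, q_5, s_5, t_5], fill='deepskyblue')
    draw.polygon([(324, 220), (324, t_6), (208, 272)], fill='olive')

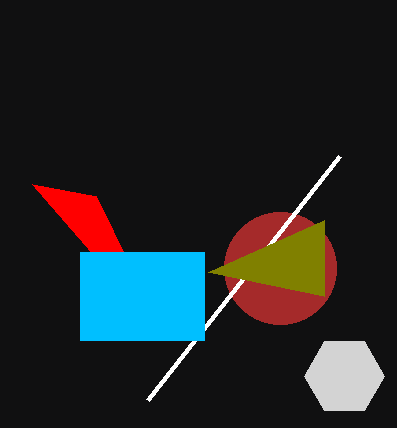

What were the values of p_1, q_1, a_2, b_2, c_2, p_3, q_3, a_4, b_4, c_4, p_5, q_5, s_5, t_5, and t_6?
p_1 = 32, q_1 = 184, a_2 = 280, b_2 = 268, c_2 = 56, p_3 = 148, q_3 = 400, a_4 = 344, b_4 = 376, c_4 = 40, p_5 = 80, q_5 = 252, s_5 = 204, t_5 = 340, t_6 = 296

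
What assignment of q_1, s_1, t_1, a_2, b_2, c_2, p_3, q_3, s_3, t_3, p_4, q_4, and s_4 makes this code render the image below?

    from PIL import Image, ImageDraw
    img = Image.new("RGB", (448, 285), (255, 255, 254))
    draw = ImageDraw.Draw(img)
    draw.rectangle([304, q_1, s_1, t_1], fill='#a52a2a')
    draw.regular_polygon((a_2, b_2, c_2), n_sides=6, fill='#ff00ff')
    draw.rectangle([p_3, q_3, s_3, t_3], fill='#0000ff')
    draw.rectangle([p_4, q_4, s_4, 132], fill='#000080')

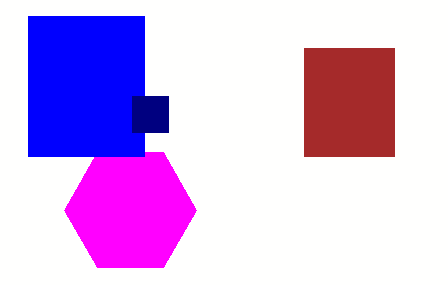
q_1 = 48, s_1 = 394, t_1 = 156, a_2 = 130, b_2 = 210, c_2 = 66, p_3 = 28, q_3 = 16, s_3 = 144, t_3 = 156, p_4 = 132, q_4 = 96, s_4 = 168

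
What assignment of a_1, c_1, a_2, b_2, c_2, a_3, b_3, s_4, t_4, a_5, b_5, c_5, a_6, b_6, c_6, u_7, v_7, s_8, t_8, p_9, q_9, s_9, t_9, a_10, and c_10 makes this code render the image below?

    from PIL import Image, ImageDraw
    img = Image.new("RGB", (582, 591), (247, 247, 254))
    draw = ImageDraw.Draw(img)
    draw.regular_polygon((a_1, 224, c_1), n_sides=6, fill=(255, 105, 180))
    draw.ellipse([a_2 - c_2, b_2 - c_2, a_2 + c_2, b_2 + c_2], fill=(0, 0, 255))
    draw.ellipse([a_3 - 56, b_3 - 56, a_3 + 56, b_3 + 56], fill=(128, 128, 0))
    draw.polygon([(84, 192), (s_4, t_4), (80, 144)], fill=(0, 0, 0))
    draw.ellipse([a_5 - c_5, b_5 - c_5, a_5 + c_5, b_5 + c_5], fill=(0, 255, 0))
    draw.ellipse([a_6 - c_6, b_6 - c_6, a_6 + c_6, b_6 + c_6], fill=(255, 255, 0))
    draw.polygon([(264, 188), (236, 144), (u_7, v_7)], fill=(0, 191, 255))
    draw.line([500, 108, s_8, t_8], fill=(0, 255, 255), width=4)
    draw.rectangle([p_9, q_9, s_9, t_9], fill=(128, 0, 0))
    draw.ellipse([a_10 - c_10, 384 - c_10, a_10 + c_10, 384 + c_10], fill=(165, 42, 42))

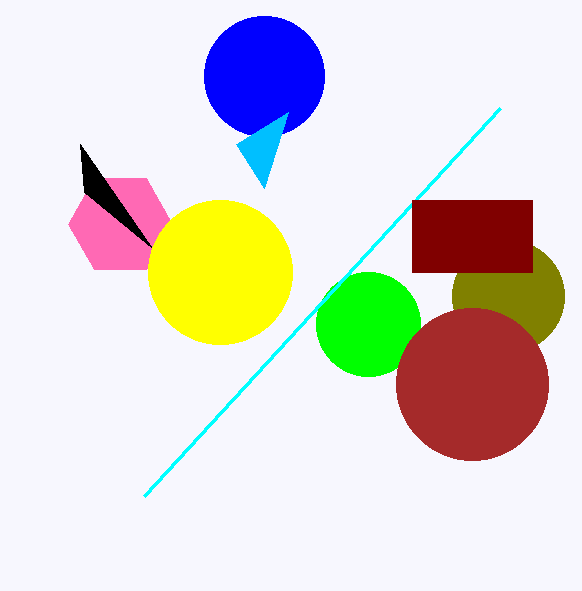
a_1 = 120, c_1 = 52, a_2 = 264, b_2 = 76, c_2 = 60, a_3 = 508, b_3 = 296, s_4 = 152, t_4 = 248, a_5 = 368, b_5 = 324, c_5 = 52, a_6 = 220, b_6 = 272, c_6 = 72, u_7 = 288, v_7 = 112, s_8 = 144, t_8 = 496, p_9 = 412, q_9 = 200, s_9 = 532, t_9 = 272, a_10 = 472, c_10 = 76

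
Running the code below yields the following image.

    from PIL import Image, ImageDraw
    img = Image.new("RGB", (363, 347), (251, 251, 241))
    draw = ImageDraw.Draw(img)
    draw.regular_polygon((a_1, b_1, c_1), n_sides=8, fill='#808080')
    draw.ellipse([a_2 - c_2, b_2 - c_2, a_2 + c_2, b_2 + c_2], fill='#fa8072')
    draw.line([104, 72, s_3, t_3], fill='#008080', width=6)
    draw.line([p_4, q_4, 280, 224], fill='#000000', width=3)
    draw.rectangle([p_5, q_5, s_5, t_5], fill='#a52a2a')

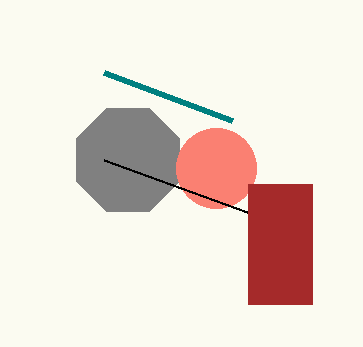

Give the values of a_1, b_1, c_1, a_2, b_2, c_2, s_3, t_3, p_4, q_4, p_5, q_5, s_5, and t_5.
a_1 = 128, b_1 = 160, c_1 = 56, a_2 = 216, b_2 = 168, c_2 = 40, s_3 = 232, t_3 = 120, p_4 = 104, q_4 = 160, p_5 = 248, q_5 = 184, s_5 = 312, t_5 = 304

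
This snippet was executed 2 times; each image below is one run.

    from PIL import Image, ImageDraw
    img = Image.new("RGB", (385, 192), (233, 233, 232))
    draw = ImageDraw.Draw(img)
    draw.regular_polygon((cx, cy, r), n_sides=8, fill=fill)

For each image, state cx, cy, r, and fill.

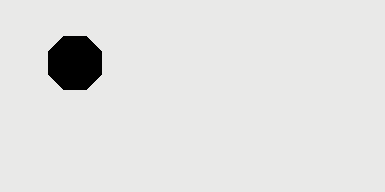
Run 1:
cx = 75, cy = 63, r = 29, fill = 'black'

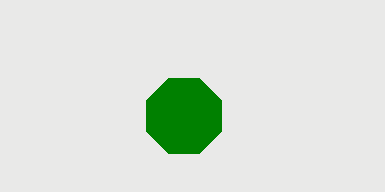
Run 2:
cx = 184
cy = 116
r = 41
fill = 'green'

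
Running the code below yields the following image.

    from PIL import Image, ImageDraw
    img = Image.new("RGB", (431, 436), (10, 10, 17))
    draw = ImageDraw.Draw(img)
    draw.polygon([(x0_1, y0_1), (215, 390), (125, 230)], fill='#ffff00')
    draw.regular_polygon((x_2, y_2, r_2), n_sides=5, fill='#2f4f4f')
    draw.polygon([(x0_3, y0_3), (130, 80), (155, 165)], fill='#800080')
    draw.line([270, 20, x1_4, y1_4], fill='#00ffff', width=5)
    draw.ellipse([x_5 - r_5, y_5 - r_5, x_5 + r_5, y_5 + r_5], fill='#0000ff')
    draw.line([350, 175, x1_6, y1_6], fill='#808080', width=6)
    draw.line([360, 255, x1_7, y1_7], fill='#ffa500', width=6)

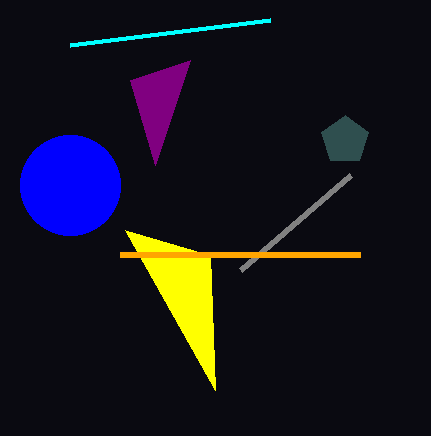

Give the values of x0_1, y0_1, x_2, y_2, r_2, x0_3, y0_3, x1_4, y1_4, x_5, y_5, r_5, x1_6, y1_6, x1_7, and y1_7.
x0_1 = 210; y0_1 = 255; x_2 = 345; y_2 = 140; r_2 = 25; x0_3 = 190; y0_3 = 60; x1_4 = 70; y1_4 = 45; x_5 = 70; y_5 = 185; r_5 = 50; x1_6 = 240; y1_6 = 270; x1_7 = 120; y1_7 = 255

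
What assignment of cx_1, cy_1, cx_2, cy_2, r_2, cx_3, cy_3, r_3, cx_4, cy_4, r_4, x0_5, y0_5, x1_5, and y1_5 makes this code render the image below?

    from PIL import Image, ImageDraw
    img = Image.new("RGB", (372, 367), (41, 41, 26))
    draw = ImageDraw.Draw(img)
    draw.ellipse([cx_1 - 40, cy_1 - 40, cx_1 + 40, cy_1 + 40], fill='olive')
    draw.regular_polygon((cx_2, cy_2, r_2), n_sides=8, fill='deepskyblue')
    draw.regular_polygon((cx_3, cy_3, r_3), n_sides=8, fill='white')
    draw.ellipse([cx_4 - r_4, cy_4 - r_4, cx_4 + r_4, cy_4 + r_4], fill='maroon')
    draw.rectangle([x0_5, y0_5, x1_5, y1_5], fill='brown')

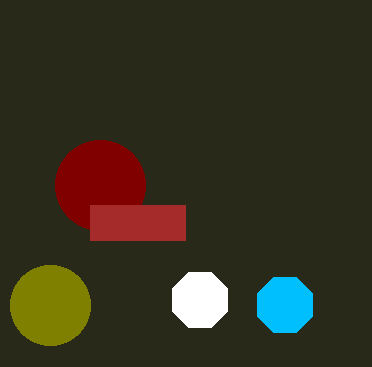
cx_1 = 50
cy_1 = 305
cx_2 = 285
cy_2 = 305
r_2 = 30
cx_3 = 200
cy_3 = 300
r_3 = 30
cx_4 = 100
cy_4 = 185
r_4 = 45
x0_5 = 90
y0_5 = 205
x1_5 = 185
y1_5 = 240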